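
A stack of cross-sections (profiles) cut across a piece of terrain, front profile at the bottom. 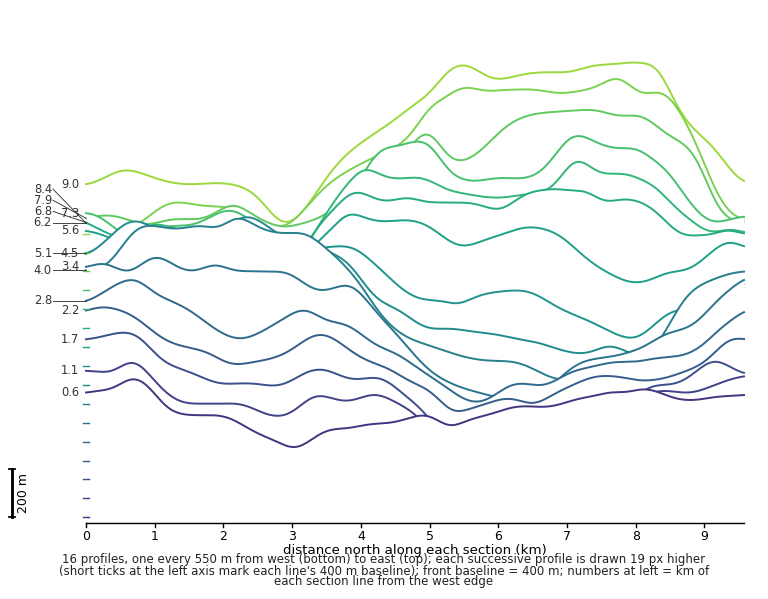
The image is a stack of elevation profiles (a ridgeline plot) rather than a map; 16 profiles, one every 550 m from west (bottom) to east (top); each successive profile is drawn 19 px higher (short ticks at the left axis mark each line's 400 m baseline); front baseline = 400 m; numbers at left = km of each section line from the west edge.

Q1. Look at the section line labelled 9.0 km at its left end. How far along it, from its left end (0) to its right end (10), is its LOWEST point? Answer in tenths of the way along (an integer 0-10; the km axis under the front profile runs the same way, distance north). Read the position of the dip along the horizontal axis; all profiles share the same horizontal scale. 3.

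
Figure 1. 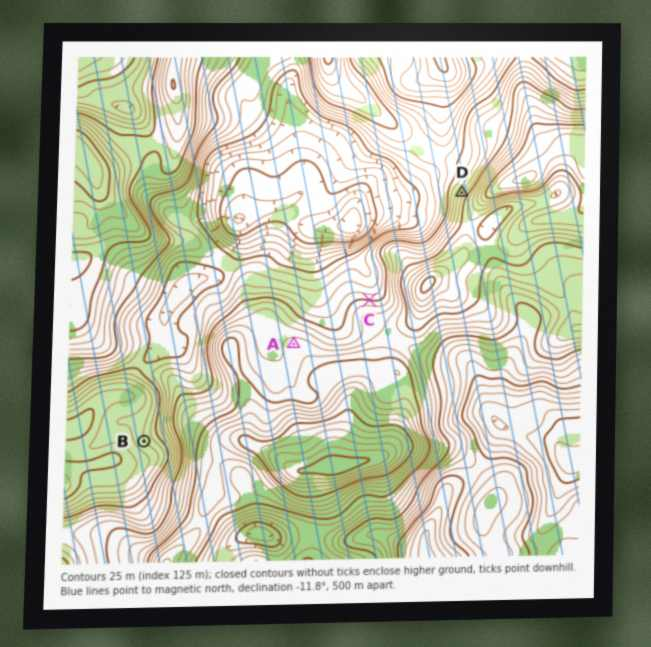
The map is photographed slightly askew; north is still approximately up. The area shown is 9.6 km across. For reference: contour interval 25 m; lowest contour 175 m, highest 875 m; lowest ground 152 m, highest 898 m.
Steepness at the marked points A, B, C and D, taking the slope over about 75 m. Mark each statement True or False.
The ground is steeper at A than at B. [False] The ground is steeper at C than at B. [True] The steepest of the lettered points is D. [True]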